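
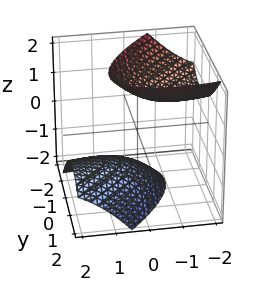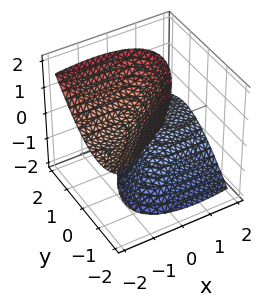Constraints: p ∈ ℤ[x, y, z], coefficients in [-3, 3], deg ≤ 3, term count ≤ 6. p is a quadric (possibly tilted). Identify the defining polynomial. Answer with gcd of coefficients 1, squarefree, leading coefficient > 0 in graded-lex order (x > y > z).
x^2 - 3*x*y + 3*x*z + 3*y^2 - 2*z^2 + 3

(a) There are 2 components. Treating them together as one polynomial.
(b) The degree is 2 — a generic line meets the surface in up to 2 points.
(c) Against the integer gridlines: no y-intercept at any integer in the box; it misses every integer gridline on the x-axis.
(d) The integer polynomial consistent with all of this is the stated p.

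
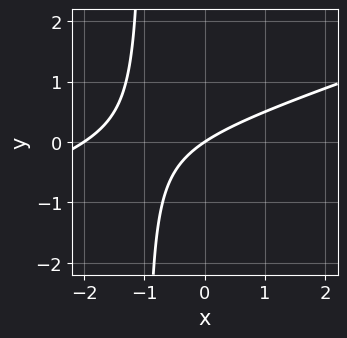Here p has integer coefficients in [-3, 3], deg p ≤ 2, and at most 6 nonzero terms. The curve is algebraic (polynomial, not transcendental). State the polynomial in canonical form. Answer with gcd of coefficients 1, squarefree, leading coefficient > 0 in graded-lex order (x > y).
The degree is 2 — no degree-1 curve has this shape.
Observable constraints: the x-axis gridline crossings are at x ∈ {-2, 0}; it crosses the y-axis at the gridline y = 0.
Putting this together gives p.

x^2 - 3*x*y + 2*x - 3*y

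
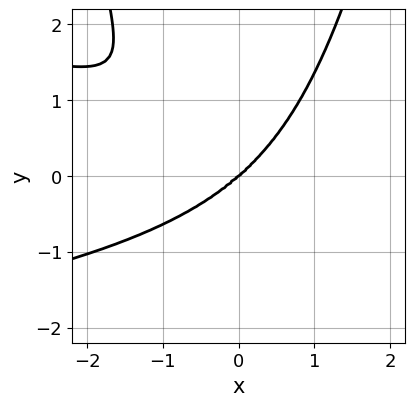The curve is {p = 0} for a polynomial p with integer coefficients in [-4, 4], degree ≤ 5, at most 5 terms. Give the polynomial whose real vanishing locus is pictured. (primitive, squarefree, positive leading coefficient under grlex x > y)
3*x^2*y^2 + 2*x^3 - 3*y^3

deg p = 4.
Checking where it meets the axes: it crosses the x-axis at the gridline x = 0; one y-axis crossing is at y = 0.
Together with the visible shape, these determine p as stated.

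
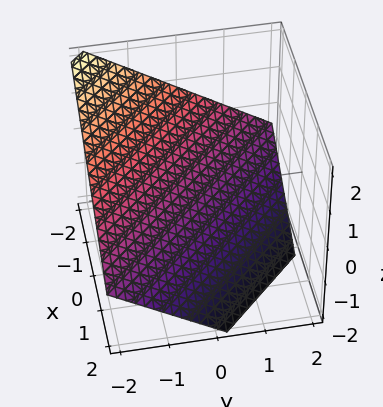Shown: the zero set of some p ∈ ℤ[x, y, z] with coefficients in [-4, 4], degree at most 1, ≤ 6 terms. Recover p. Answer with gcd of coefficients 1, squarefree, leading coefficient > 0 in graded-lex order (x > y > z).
2*x + 2*y + 3*z + 2

First, deg p = 1. The surface is flat (a plane).
Then, checking where it meets the axes: one x-axis crossing is at x = -1; it meets the y-axis at y = -1 (among the integer gridlines).
Finally, putting this together gives p.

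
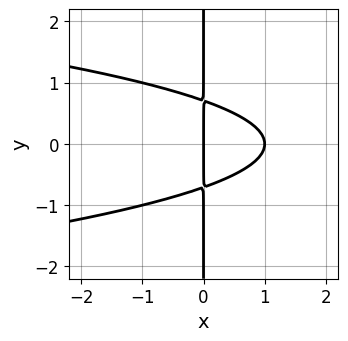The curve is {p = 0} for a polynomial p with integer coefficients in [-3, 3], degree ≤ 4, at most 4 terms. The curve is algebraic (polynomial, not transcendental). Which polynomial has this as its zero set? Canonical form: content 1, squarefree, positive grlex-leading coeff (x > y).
First, the degree is 3 — no degree-2 curve has this shape.
Then, symmetries: it's symmetric under y → −y, forcing even powers of y.
Next, from the visible intercepts: the x-axis gridline crossings are at x ∈ {0, 1}; every point of the y-axis in the box is on the curve.
Finally, the integer polynomial consistent with all of this is the stated p.

2*x*y^2 + x^2 - x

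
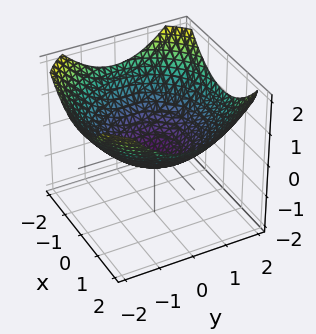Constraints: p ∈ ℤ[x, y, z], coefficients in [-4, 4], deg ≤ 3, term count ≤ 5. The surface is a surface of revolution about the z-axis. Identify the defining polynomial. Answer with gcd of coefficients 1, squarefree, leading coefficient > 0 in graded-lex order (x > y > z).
deg p = 2. The shape is more complex than any degree-1 surface.
Symmetry: the surface is invariant under rotation about z: p = q(x² + y², z).
Checking where it meets the axes: a circular section at z = 0 has radius exactly 1; the y-axis gridline crossings are at y ∈ {-1, 1}; the x-axis gridline crossings are at x ∈ {-1, 1}.
The integer polynomial consistent with all of this is the stated p.

x^2 + y^2 - 3*z - 1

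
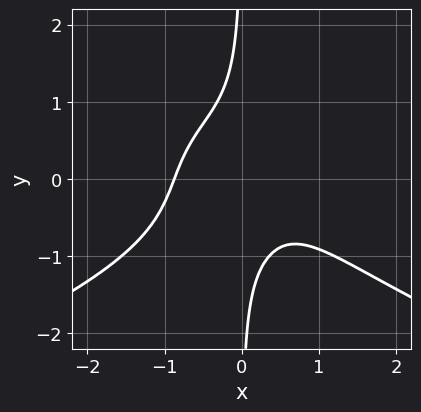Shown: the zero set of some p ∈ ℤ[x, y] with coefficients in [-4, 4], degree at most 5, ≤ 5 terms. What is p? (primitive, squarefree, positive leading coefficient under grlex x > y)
1. The degree is 4 — a generic line meets the curve in up to 4 points.
2. Reading off the gridlines: the curve avoids every integer y-axis point in the box.
3. Putting this together gives p.

3*x*y^3 + 3*x^3 + 3*x*y + 2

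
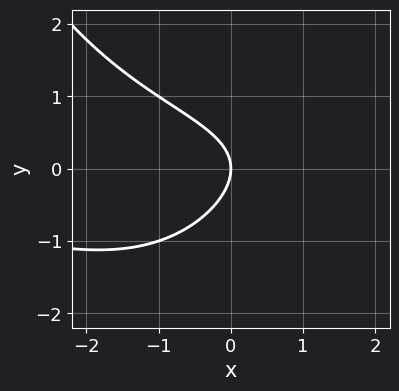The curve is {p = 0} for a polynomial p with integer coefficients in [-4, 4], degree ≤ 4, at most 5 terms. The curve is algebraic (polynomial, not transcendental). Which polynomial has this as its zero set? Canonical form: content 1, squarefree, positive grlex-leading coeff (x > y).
x^2*y + x*y - 3*y^2 - 3*x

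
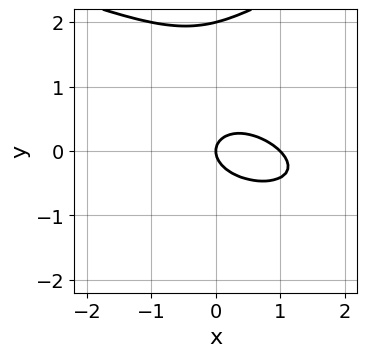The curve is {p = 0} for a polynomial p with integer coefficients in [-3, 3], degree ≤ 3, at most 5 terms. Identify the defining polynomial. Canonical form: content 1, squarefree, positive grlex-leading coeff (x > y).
y^3 - x^2 - x*y - 2*y^2 + x

(a) Degree: the shape is more complex than any degree-2 curve, so deg p = 3.
(b) From the visible intercepts: among the integer gridlines, it crosses the y-axis at y ∈ {0, 2}; the x-axis gridline crossings are at x ∈ {0, 1}.
(c) Fitting integer coefficients to these (and the overall shape) gives p.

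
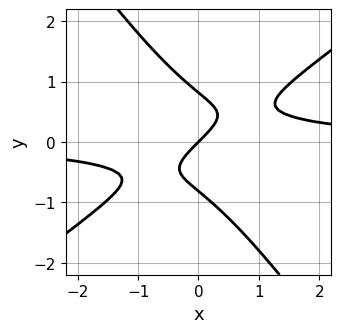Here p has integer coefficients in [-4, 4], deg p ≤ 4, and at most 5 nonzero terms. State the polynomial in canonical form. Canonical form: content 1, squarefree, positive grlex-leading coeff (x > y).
3*x^2*y - 2*x*y^2 - 3*y^3 - 2*x + 2*y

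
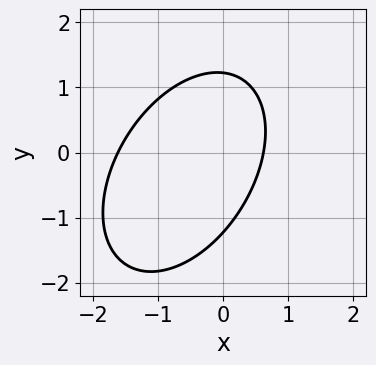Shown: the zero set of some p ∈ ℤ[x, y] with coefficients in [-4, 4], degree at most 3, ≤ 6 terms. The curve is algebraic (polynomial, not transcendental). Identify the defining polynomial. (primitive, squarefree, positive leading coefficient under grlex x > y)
3*x^2 - 2*x*y + 2*y^2 + 3*x - 3

(a) The degree is 2 — no degree-1 curve has this shape.
(b) Solving for integer coefficients yields p as stated.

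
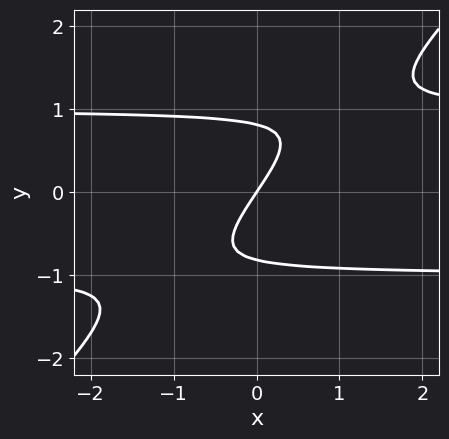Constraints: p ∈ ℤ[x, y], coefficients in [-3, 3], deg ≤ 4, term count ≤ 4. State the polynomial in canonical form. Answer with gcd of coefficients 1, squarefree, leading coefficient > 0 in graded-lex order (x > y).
3*x*y^2 - 3*y^3 - 3*x + 2*y

1. Degree: no degree-2 curve has this shape, so deg p = 3.
2. Observable constraints: it meets the x-axis at x = 0 (among the integer gridlines); one y-axis crossing is at y = 0.
3. Fitting integer coefficients to these (and the overall shape) gives p.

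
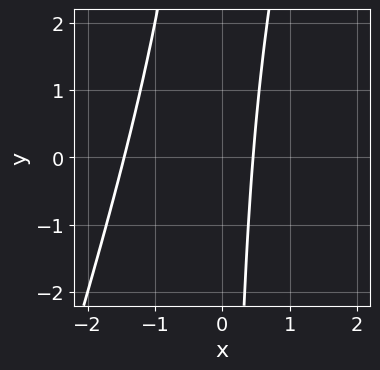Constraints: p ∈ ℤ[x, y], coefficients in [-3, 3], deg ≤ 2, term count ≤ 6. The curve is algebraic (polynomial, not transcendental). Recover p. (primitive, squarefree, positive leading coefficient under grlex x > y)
3*x^2 - x*y + 3*x - 2

First, degree: no degree-1 curve has this shape, so deg p = 2.
Then, from the axis intercepts and sections: no y-intercept at any integer in the box.
Finally, fitting integer coefficients to these (and the overall shape) gives p.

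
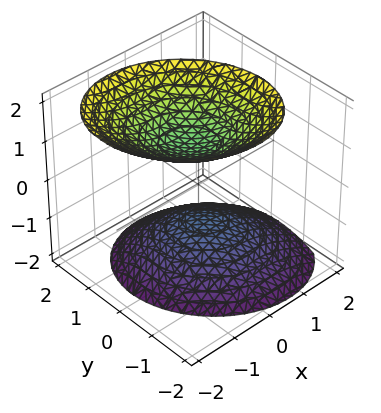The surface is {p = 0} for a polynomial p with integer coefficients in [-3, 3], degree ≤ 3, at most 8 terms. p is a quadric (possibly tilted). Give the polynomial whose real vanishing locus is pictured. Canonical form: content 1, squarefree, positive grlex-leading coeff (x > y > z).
3*x^2 + x*y + x*z + 3*y^2 - 3*z^2 + 3

(a) There are 2 components. They look like related sheets of one shape, so recover p as a whole.
(b) deg p = 2. The shape is more complex than any degree-1 surface.
(c) From the axis intercepts and sections: the surface avoids every integer y-axis point in the box; the surface avoids every integer x-axis point in the box.
(d) Matching integer coefficients to the picture gives p. Check: (0, 0, 1) on the z-axis lies on the surface, and p(0, 0, 1) = 0. ✓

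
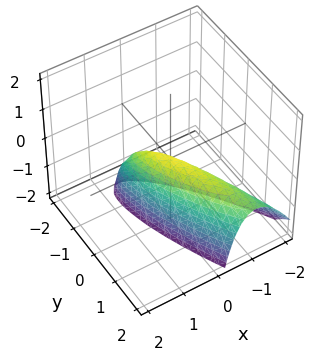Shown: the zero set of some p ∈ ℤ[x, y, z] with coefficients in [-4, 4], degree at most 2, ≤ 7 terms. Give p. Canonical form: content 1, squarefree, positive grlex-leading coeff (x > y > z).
Degree: the shape is more complex than any degree-1 surface, so deg p = 2.
From the visible intercepts: it crosses the x-axis at the gridline x = 0; one z-axis crossing is at z = 0.
Assembling these constraints gives the stated polynomial.

3*x^2 + 3*x*y - x*z + y^2 + z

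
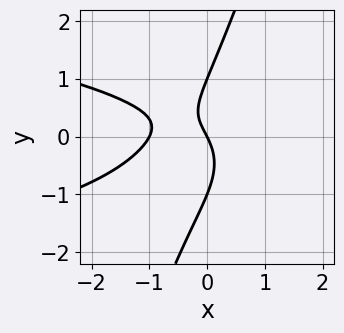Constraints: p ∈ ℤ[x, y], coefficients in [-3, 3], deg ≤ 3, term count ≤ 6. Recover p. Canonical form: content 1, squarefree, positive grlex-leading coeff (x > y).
3*x*y^2 - y^3 + 2*x^2 + 2*x + y

Degree: the shape is more complex than any degree-2 curve, so deg p = 3.
Reading off the gridlines: among the integer gridlines, it crosses the x-axis at x ∈ {-1, 0}; among the integer gridlines, it crosses the y-axis at y ∈ {-1, 0, 1}.
These observations pin down the coefficients.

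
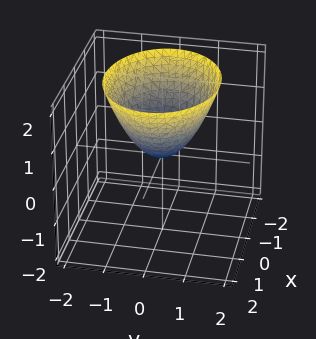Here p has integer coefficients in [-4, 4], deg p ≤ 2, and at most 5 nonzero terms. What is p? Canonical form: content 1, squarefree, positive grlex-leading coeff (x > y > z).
2*x^2 + 3*y^2 - 3*z

Degree: a single bowl opening along one axis; a quadric, so deg p = 2.
Symmetries: it's symmetric under x → −x, forcing even powers of x; it's symmetric under y → −y, forcing even powers of y.
From the visible intercepts: it crosses the x-axis at the gridline x = 0; one y-axis crossing is at y = 0.
Fitting integer coefficients to these (and the overall shape) gives p.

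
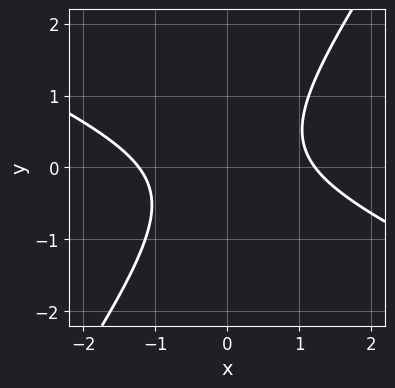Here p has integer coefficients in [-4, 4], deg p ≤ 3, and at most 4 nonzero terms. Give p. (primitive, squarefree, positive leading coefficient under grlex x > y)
1. Degree: the shape is more complex than any degree-1 curve, so deg p = 2.
2. From the visible intercepts: no y-intercept at any integer in the box.
3. Fitting integer coefficients to these (and the overall shape) gives p.

2*x^2 + 3*x*y - 3*y^2 - 3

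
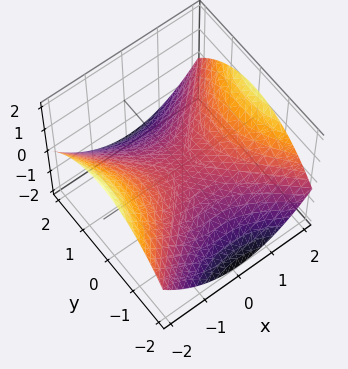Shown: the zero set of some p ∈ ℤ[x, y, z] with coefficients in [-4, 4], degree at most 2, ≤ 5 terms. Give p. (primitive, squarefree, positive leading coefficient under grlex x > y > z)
First, deg p = 2. A hyperbolic paraboloid; a quadric.
Then, symmetries: it's symmetric under x → −x, forcing even powers of x; it's symmetric under y → −y, forcing even powers of y.
Next, checking where it meets the axes: it meets the y-axis at y = 0 (among the integer gridlines); one x-axis crossing is at x = 0; one z-axis crossing is at z = 0.
Finally, the integer polynomial consistent with all of this is the stated p.

x^2 - y^2 - 3*z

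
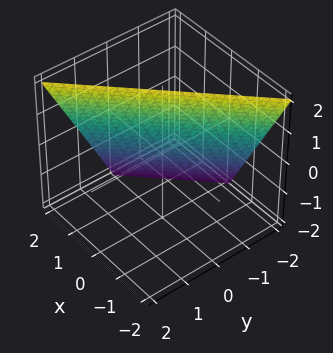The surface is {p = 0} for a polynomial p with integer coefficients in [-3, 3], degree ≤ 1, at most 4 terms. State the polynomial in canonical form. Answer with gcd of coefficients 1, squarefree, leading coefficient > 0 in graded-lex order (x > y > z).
First, the degree is 1 — every cross-section is a straight line — this is a plane.
Then, against the integer gridlines: it crosses the y-axis at the gridline y = -1; it crosses the x-axis at the gridline x = 1; one z-axis crossing is at z = 2.
Finally, fitting integer coefficients to these (and the overall shape) gives p.

2*x - 2*y + z - 2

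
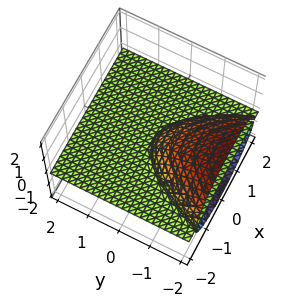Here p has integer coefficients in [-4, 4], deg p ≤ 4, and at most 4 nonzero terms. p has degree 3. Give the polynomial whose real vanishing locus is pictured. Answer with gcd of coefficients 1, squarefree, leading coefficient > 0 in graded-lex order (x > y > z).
2*x^2*z + 3*z^3 + 3*y*z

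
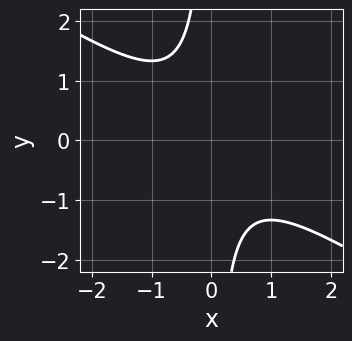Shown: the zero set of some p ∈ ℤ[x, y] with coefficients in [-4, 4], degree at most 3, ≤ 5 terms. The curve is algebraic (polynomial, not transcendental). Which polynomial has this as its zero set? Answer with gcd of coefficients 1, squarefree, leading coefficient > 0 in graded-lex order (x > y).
The degree is 2 — a generic line meets the curve in up to 2 points.
From the axis intercepts and sections: it misses every integer gridline on the y-axis; it misses every integer gridline on the x-axis.
Assembling these constraints gives the stated polynomial.

2*x^2 + 3*x*y + 2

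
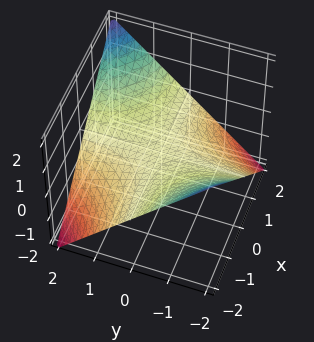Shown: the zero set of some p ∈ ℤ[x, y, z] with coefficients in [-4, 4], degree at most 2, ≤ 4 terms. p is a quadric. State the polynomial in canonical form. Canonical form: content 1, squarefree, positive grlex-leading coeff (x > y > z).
1. Degree: a saddle surface; a quadric, so deg p = 2.
2. Checking where it meets the axes: one z-axis crossing is at z = 0; every point of the y-axis in the box is on the surface; every point of the x-axis in the box is on the surface.
3. Solving for integer coefficients yields p as stated.

x*y - 2*z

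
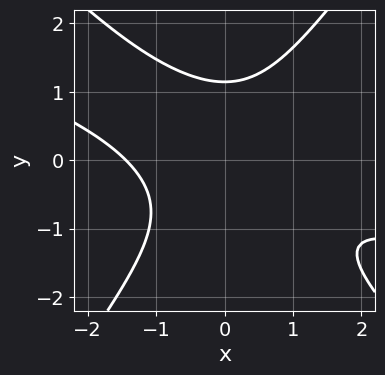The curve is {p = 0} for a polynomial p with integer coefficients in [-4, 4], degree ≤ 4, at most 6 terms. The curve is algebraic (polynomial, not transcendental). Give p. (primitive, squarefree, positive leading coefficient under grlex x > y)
x^3 + 3*x^2*y - 2*y^3 + 3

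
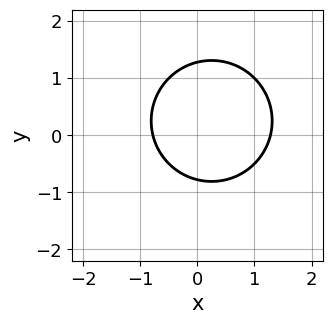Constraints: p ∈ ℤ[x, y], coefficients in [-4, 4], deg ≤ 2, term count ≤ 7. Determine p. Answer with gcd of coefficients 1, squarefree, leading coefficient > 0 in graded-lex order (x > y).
2*x^2 + 2*y^2 - x - y - 2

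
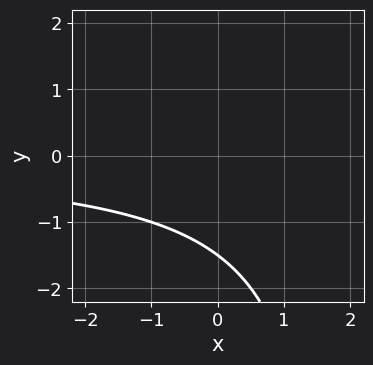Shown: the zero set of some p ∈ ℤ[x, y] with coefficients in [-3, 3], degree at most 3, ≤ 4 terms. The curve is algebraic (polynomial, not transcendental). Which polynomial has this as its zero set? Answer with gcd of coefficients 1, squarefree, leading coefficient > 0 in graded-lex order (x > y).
x*y - 2*y - 3

1. deg p = 2.
2. Observable constraints: no x-intercept at any integer in the box.
3. These observations pin down the coefficients.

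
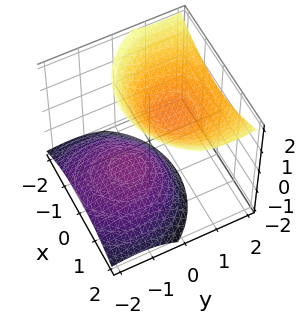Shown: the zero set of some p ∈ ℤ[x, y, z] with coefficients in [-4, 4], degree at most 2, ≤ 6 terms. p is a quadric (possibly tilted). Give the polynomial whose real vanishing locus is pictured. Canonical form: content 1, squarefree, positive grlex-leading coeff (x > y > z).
First, the picture has 2 separate pieces. Treating them together as one polynomial.
Next, degree: no degree-1 surface has this shape, so deg p = 2.
Then, reading off the gridlines: no y-intercept at any integer in the box; the z-axis gridline crossings are at z ∈ {-1, 1}.
Finally, putting this together gives p.

2*x^2 + 2*y^2 - 3*y*z - 2*z^2 + 2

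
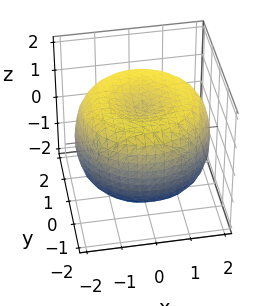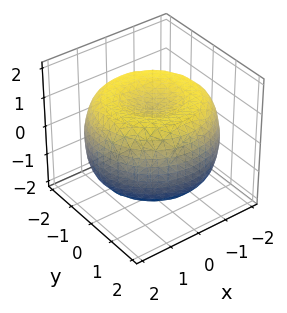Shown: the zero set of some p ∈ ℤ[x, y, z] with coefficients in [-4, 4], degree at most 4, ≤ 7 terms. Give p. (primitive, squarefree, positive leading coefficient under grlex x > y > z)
x^4 + 2*x^2*y^2 + y^4 - 3*x^2 - 3*y^2 + 3*z^2 - 3

deg p = 4. No degree-3 surface has this shape.
By symmetry, the z-axis is an axis of rotation, so x and y enter only as x² + y².
From the axis intercepts and sections: the z-axis gridline crossings are at z ∈ {-1, 1}; a circular section at z = 1 has radius between 1 and 2.
Putting this together gives p.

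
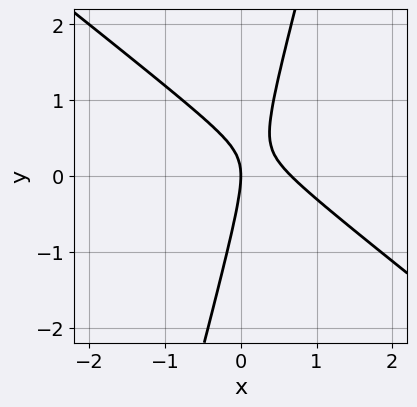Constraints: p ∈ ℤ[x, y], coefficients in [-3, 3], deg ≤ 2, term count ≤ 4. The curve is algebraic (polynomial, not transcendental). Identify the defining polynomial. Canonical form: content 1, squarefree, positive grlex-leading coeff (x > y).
Degree: no degree-1 curve has this shape, so deg p = 2.
Checking where it meets the axes: one x-axis crossing is at x = 0; one y-axis crossing is at y = 0.
These observations pin down the coefficients.

3*x^2 + 3*x*y - y^2 - 2*x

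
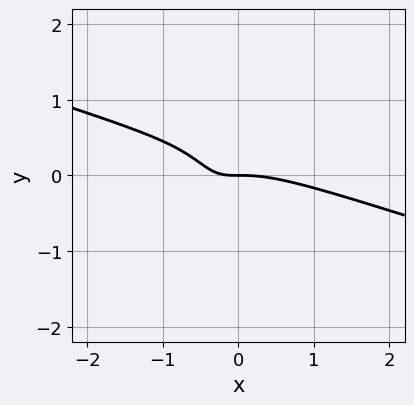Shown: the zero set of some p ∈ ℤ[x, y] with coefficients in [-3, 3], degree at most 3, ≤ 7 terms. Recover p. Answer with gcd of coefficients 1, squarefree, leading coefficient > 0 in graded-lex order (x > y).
(a) deg p = 3. No degree-2 curve has this shape.
(b) Reading off the gridlines: it meets the y-axis at y = 0 (among the integer gridlines); it crosses the x-axis at the gridline x = 0.
(c) The integer polynomial consistent with all of this is the stated p.

x^3 + 3*x^2*y + y^3 + 2*x*y + y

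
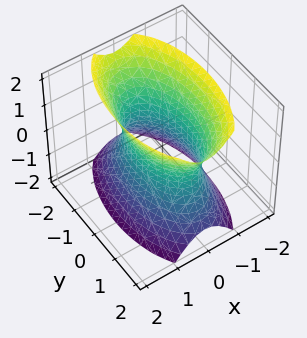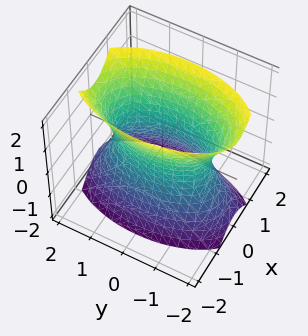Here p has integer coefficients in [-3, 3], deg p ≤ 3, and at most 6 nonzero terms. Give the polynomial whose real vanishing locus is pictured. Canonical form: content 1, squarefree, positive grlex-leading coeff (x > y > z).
First, the degree is 2 — one connected sheet with a waist; a quadric.
Then, symmetries: it's symmetric under y → −y, forcing even powers of y; the x ↦ −x reflection is a symmetry, so x appears only in even powers; it's symmetric under z → −z, forcing even powers of z.
Next, reading off the gridlines: the surface avoids every integer z-axis point in the box.
Finally, these observations pin down the coefficients.

3*x^2 + y^2 - z^2 - 2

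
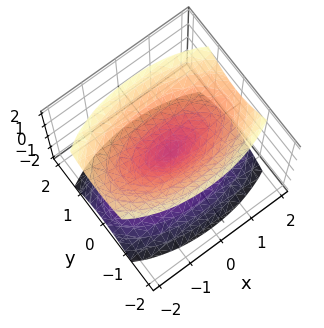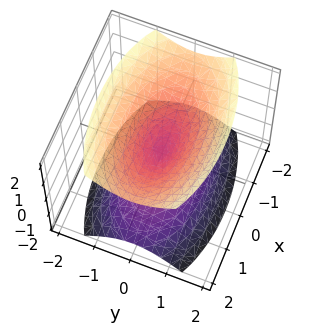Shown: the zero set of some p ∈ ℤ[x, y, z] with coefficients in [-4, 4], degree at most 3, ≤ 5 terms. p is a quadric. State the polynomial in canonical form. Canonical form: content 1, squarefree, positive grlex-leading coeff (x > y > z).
There are 2 components.
The degree is 2 — two nappes meeting at a single point; a quadric.
Symmetries: mirror symmetry y ↦ −y ⇒ only even powers of y; it's symmetric under x → −x, forcing even powers of x; mirror symmetry z ↦ −z ⇒ only even powers of z.
Checking where it meets the axes: it meets the z-axis at z = 0 (among the integer gridlines); one x-axis crossing is at x = 0; one y-axis crossing is at y = 0.
These observations pin down the coefficients.

x^2 + 3*y^2 - 2*z^2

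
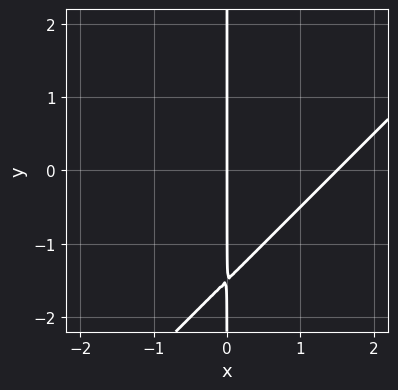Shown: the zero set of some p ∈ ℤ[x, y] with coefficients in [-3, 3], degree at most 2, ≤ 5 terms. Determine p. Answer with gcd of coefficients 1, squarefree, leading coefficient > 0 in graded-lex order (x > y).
Degree: no degree-1 curve has this shape, so deg p = 2.
Checking where it meets the axes: every point of the y-axis in the box is on the curve; it crosses the x-axis at the gridline x = 0.
Together with the visible shape, these determine p as stated.

2*x^2 - 2*x*y - 3*x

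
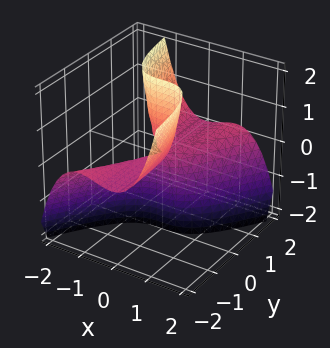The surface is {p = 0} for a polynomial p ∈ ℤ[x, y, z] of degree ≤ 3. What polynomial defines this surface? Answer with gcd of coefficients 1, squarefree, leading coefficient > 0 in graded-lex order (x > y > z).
3*x^3 - 2*x^2*y + 3*y*z

First, the degree is 3 — no degree-2 surface has this shape.
Next, from the visible intercepts: the visible z-axis segment lies entirely on the surface; the visible y-axis segment lies entirely on the surface.
Finally, fitting integer coefficients to these (and the overall shape) gives p.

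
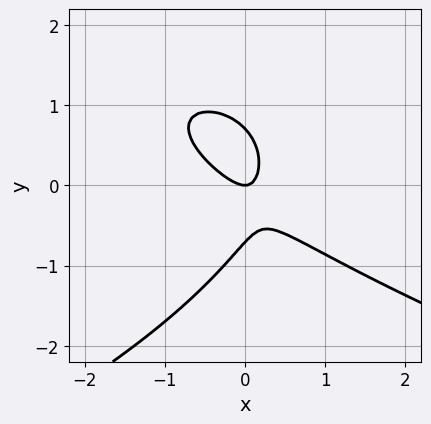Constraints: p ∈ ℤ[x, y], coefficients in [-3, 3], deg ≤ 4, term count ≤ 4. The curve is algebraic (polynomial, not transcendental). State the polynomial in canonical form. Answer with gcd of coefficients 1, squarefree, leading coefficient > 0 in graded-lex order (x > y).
2*y^3 + 3*x^2 + 3*x*y - y

First, deg p = 3. No degree-2 curve has this shape.
Then, observable constraints: it meets the y-axis at y = 0 (among the integer gridlines); it crosses the x-axis at the gridline x = 0.
Finally, matching integer coefficients to the picture gives p.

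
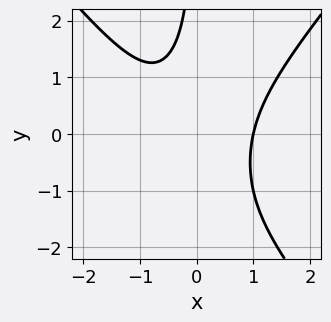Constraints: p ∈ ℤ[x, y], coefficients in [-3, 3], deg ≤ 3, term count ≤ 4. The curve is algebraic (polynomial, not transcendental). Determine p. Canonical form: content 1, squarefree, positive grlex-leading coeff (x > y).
The degree is 3 — the shape is more complex than any degree-2 curve.
From the axis intercepts and sections: it meets the x-axis at x = 1 (among the integer gridlines); no y-intercept at any integer in the box.
These observations pin down the coefficients.

3*x^3 - 2*x*y^2 - 2*x*y - 3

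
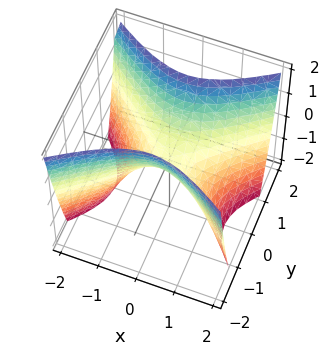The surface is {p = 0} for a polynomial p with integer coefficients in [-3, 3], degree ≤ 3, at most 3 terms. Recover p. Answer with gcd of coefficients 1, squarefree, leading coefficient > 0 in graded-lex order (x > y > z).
2*x^2 - 3*y^2 + 2*z

(a) deg p = 2.
(b) Symmetries: mirror symmetry y ↦ −y ⇒ only even powers of y; the x ↦ −x reflection is a symmetry, so x appears only in even powers.
(c) Checking where it meets the axes: one y-axis crossing is at y = 0; one z-axis crossing is at z = 0.
(d) These observations pin down the coefficients.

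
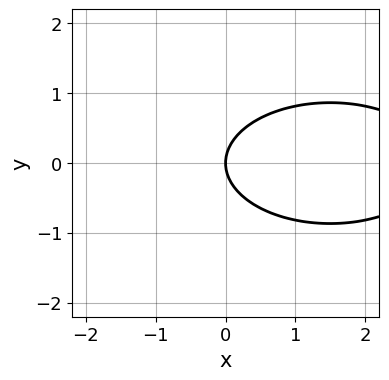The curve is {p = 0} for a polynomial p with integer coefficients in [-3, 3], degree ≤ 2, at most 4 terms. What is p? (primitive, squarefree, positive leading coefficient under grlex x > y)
x^2 + 3*y^2 - 3*x

(a) deg p = 2.
(b) Symmetries: it's symmetric under y → −y, forcing even powers of y.
(c) From the visible intercepts: one x-axis crossing is at x = 0; it crosses the y-axis at the gridline y = 0.
(d) Together with the visible shape, these determine p as stated.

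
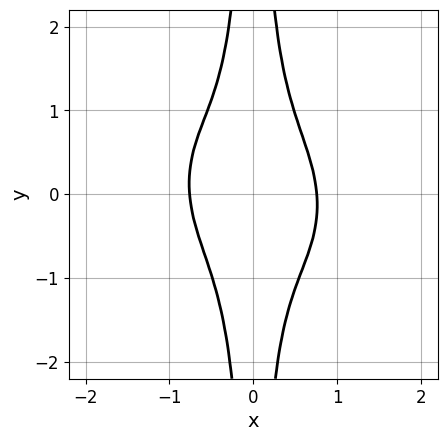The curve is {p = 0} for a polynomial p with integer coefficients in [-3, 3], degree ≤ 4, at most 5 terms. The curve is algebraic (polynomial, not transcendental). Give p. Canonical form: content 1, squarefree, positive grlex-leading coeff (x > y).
(a) Degree: a generic line meets the curve in up to 4 points, so deg p = 4.
(b) From the axis intercepts and sections: it misses every integer gridline on the y-axis.
(c) These observations pin down the coefficients.

3*x^4 + x^3*y + 3*x^2*y^2 - 1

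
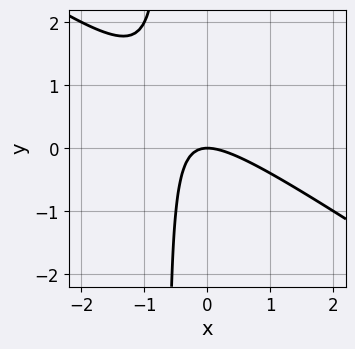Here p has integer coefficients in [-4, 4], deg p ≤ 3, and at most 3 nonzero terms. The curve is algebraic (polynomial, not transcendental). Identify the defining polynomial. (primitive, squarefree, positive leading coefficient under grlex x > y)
First, degree: no degree-1 curve has this shape, so deg p = 2.
Next, from the visible intercepts: one x-axis crossing is at x = 0; it meets the y-axis at y = 0 (among the integer gridlines).
Finally, putting this together gives p.

2*x^2 + 3*x*y + 2*y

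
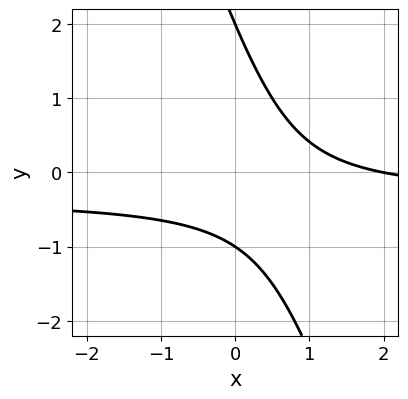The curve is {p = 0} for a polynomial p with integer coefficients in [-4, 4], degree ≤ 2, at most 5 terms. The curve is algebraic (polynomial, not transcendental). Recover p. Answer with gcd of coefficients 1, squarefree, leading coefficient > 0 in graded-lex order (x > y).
(a) Degree: a generic line meets the curve in up to 2 points, so deg p = 2.
(b) Against the integer gridlines: the y-axis gridline crossings are at y ∈ {-1, 2}; one x-axis crossing is at x = 2.
(c) Matching integer coefficients to the picture gives p.

3*x*y + y^2 + x - y - 2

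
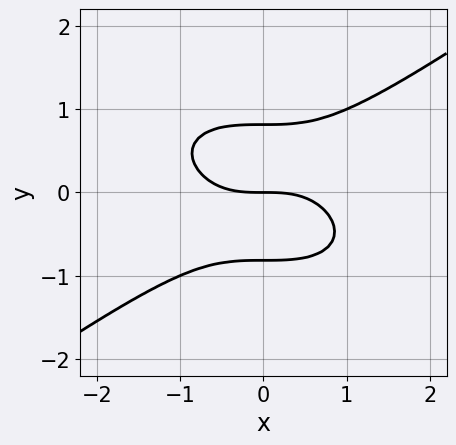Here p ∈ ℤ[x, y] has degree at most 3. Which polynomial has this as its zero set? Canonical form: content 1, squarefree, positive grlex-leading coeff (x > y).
x^3 - 3*y^3 + 2*y

1. Degree: a generic line meets the curve in up to 3 points, so deg p = 3.
2. Checking where it meets the axes: it crosses the x-axis at the gridline x = 0; it meets the y-axis at y = 0 (among the integer gridlines).
3. Putting this together gives p.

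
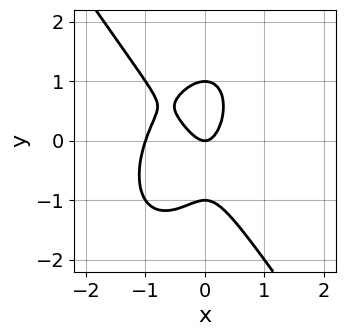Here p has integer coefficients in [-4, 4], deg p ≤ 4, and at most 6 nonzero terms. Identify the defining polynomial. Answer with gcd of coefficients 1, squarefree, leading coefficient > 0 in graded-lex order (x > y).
3*x^3 + y^3 + 3*x^2 - y

(a) deg p = 3. The shape is more complex than any degree-2 curve.
(b) Reading off the gridlines: among the integer gridlines, it crosses the x-axis at x ∈ {-1, 0}; among the integer gridlines, it crosses the y-axis at y ∈ {-1, 0, 1}.
(c) Together with the visible shape, these determine p as stated.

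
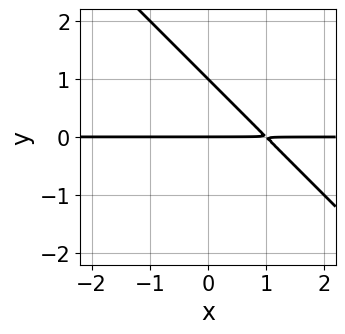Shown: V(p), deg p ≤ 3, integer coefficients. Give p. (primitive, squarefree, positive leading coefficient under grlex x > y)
x*y + y^2 - y

(a) Degree: the shape is more complex than any degree-1 curve, so deg p = 2.
(b) Checking where it meets the axes: the visible x-axis segment lies entirely on the curve; among the integer gridlines, it crosses the y-axis at y ∈ {0, 1}.
(c) Assembling these constraints gives the stated polynomial.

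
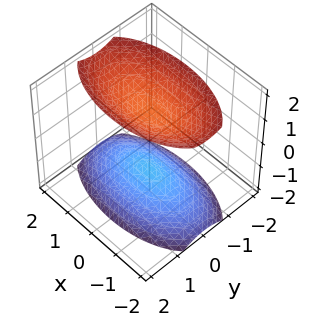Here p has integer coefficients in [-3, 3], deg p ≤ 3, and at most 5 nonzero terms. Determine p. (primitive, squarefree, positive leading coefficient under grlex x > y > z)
(a) There are 2 components. Treating them together as one polynomial.
(b) deg p = 2. Two separate bowl-shaped sheets opening away from each other; a quadric.
(c) Symmetries: the z ↦ −z reflection is a symmetry, so z appears only in even powers; mirror symmetry y ↦ −y ⇒ only even powers of y; it's symmetric under x → −x, forcing even powers of x.
(d) From the visible intercepts: no x-intercept at any integer in the box; no y-intercept at any integer in the box.
(e) Solving for integer coefficients yields p as stated.

x^2 + 3*y^2 - 2*z^2 + 3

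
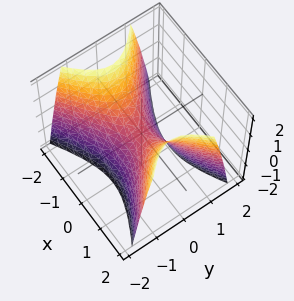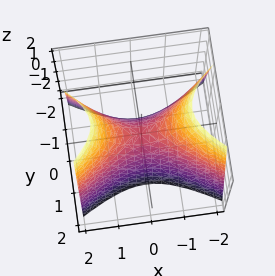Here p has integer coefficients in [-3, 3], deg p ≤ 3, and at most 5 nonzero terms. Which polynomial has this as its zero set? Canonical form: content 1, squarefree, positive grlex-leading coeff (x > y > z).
x^2 - 2*y^2 - z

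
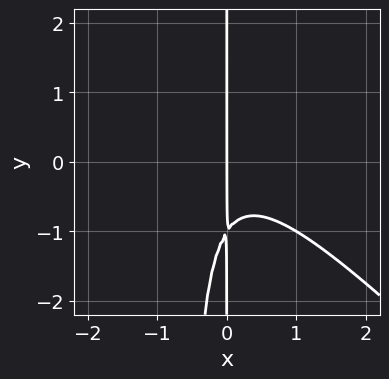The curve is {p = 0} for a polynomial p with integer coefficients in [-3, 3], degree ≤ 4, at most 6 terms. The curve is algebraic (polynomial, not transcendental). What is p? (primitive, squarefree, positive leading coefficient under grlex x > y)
Degree: the shape is more complex than any degree-2 curve, so deg p = 3.
Checking where it meets the axes: the visible y-axis segment lies entirely on the curve; it meets the x-axis at x = 0 (among the integer gridlines).
The integer polynomial consistent with all of this is the stated p.

3*x^3 + 3*x^2*y + 2*x*y + 2*x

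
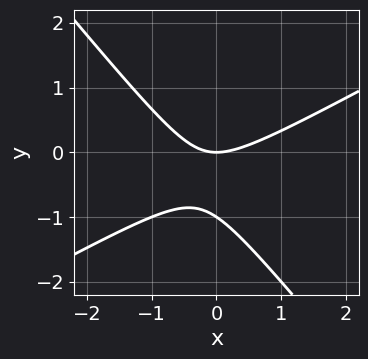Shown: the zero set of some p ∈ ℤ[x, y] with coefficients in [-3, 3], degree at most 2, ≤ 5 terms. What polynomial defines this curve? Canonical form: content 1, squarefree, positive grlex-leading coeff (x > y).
1. The degree is 2 — no degree-1 curve has this shape.
2. Checking where it meets the axes: it meets the x-axis at x = 0 (among the integer gridlines); the y-axis gridline crossings are at y ∈ {-1, 0}.
3. Assembling these constraints gives the stated polynomial.

2*x^2 - 2*x*y - 3*y^2 - 3*y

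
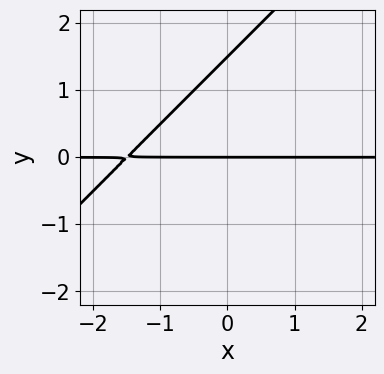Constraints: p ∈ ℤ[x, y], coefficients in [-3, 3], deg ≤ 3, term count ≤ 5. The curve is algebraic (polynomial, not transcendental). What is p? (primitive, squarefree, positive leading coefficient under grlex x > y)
deg p = 2. The shape is more complex than any degree-1 curve.
Checking where it meets the axes: one y-axis crossing is at y = 0; the visible x-axis segment lies entirely on the curve.
Putting this together gives p.

2*x*y - 2*y^2 + 3*y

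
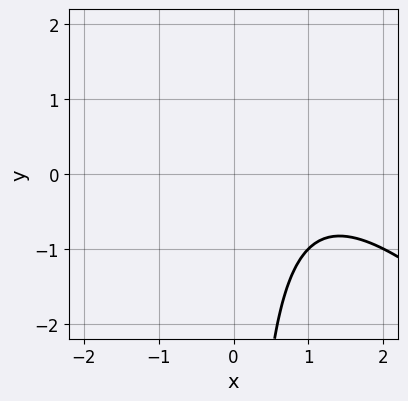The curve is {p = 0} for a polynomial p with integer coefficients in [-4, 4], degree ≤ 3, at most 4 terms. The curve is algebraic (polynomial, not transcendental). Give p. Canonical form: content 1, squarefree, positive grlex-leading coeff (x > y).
1. The degree is 2 — a generic line meets the curve in up to 2 points.
2. Against the integer gridlines: it misses every integer gridline on the x-axis; the curve avoids every integer y-axis point in the box.
3. Solving for integer coefficients yields p as stated.

x^2 + x*y - 2*x + 2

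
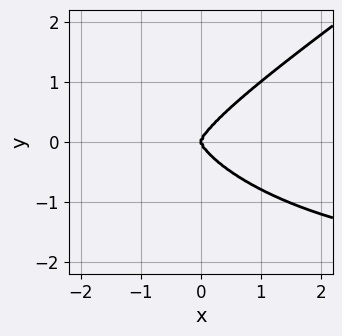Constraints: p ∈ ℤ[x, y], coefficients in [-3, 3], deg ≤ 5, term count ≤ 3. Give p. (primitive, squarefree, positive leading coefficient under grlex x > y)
First, deg p = 4.
Then, checking where it meets the axes: it meets the y-axis at y = 0 (among the integer gridlines); it meets the x-axis at x = 0 (among the integer gridlines).
Finally, putting this together gives p.

x^3*y - 3*y^4 + 2*x^3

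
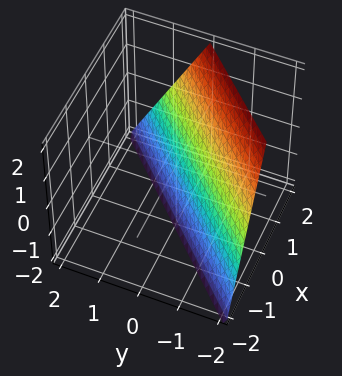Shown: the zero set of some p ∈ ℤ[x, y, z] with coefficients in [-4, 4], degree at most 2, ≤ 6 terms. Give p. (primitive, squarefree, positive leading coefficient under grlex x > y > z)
1. Degree: every cross-section is a straight line — this is a plane, so deg p = 1.
2. Against the integer gridlines: it meets the y-axis at y = -1 (among the integer gridlines); it crosses the x-axis at the gridline x = 1; it crosses the z-axis at the gridline z = -2.
3. Matching integer coefficients to the picture gives p.

2*x - 2*y - z - 2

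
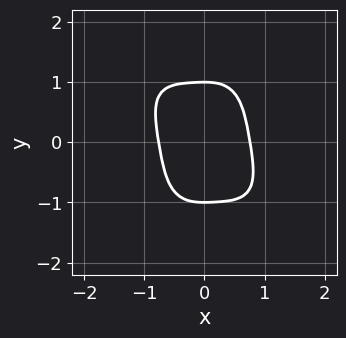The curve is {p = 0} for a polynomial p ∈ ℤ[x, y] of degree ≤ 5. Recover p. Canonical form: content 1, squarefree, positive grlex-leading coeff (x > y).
3*x^4 + 2*x^3*y + x^2*y^2 + y^4 - 1

First, deg p = 4.
Then, from the visible intercepts: the y-axis gridline crossings are at y ∈ {-1, 1}.
Finally, putting this together gives p.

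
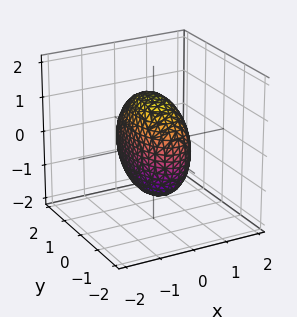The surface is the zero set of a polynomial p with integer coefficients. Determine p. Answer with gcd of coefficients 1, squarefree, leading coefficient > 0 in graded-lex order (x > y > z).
1. The degree is 2 — a closed, bounded, convex surface; a quadric.
2. Symmetries: mirror symmetry y ↦ −y ⇒ only even powers of y; it's symmetric under x → −x, forcing even powers of x; the z ↦ −z reflection is a symmetry, so z appears only in even powers.
3. These observations pin down the coefficients.

3*x^2 + y^2 + z^2 - 2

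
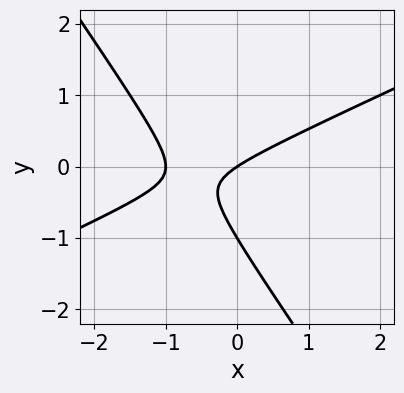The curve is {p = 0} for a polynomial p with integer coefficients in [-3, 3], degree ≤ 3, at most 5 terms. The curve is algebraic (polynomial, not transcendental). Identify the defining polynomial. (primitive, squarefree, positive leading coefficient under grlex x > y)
2*x^2 - 3*x*y - 3*y^2 + 2*x - 3*y

deg p = 2.
From the axis intercepts and sections: among the integer gridlines, it crosses the x-axis at x ∈ {-1, 0}; the y-axis gridline crossings are at y ∈ {-1, 0}.
The integer polynomial consistent with all of this is the stated p.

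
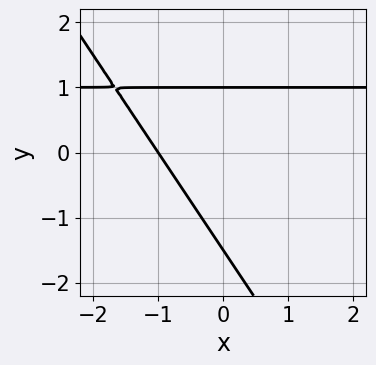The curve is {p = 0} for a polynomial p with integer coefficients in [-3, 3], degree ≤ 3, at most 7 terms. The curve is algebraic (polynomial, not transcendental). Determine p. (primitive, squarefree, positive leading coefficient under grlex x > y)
1. Degree: the shape is more complex than any degree-1 curve, so deg p = 2.
2. From the visible intercepts: it meets the x-axis at x = -1 (among the integer gridlines); it crosses the y-axis at the gridline y = 1.
3. Together with the visible shape, these determine p as stated.

3*x*y + 2*y^2 - 3*x + y - 3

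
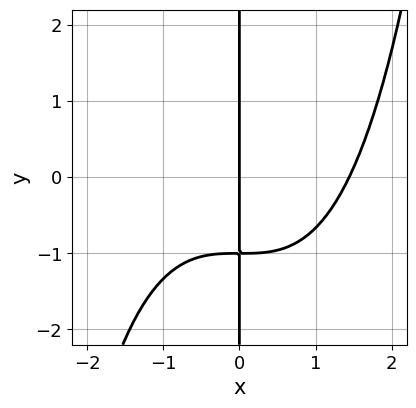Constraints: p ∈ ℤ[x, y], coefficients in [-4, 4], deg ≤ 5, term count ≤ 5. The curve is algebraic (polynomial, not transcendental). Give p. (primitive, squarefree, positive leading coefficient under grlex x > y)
1. The degree is 4 — a generic line meets the curve in up to 4 points.
2. Checking where it meets the axes: one x-axis crossing is at x = 0; every point of the y-axis in the box is on the curve.
3. Assembling these constraints gives the stated polynomial.

x^4 - 3*x*y - 3*x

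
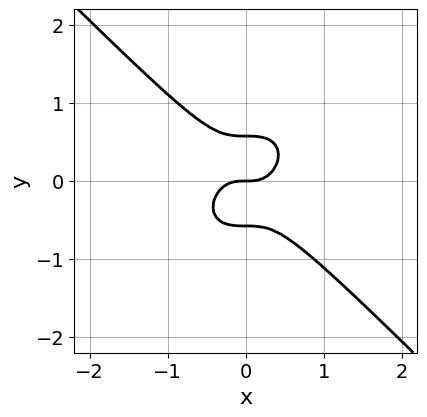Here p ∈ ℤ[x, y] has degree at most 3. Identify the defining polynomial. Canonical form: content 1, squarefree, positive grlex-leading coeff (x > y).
1. deg p = 3. The shape is more complex than any degree-2 curve.
2. Reading off the gridlines: it crosses the y-axis at the gridline y = 0; one x-axis crossing is at x = 0.
3. Matching integer coefficients to the picture gives p.

3*x^3 + 3*y^3 - y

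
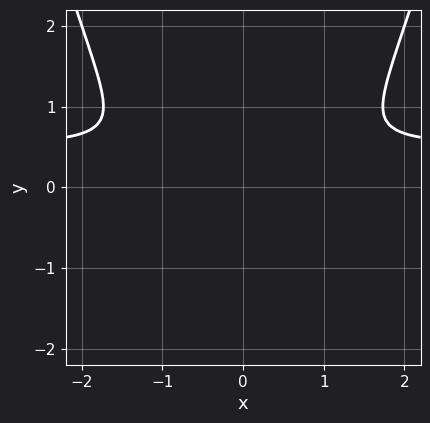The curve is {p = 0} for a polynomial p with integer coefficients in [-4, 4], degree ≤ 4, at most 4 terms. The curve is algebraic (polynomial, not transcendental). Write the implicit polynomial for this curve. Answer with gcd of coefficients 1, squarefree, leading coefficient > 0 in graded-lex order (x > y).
1. The degree is 3 — no degree-2 curve has this shape.
2. Symmetries: mirror symmetry x ↦ −x ⇒ only even powers of x.
3. Putting this together gives p.

2*x^2*y - x^2 - 3*y^2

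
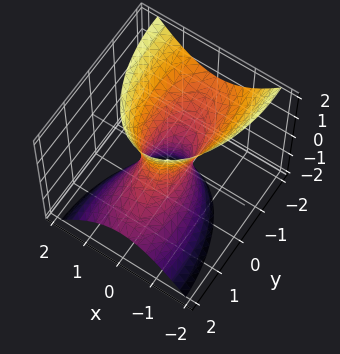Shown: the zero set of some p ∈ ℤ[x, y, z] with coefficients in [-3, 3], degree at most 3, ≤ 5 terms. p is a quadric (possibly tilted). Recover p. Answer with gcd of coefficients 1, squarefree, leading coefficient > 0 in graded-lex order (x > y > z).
3*x^2 + y^2 + 2*y*z - z^2 - 1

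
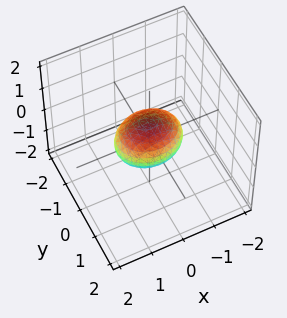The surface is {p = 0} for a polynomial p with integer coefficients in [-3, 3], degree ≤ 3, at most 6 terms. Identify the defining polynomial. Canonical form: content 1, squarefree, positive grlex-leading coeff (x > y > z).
Degree: bounded and convex; a quadric, so deg p = 2.
Symmetries: the z ↦ −z reflection is a symmetry, so z appears only in even powers; it's symmetric under x → −x, forcing even powers of x; the y ↦ −y reflection is a symmetry, so y appears only in even powers.
Against the integer gridlines: among the integer gridlines, it crosses the x-axis at x ∈ {-1, 1}.
Fitting integer coefficients to these (and the overall shape) gives p.

2*x^2 + 3*y^2 + 3*z^2 - 2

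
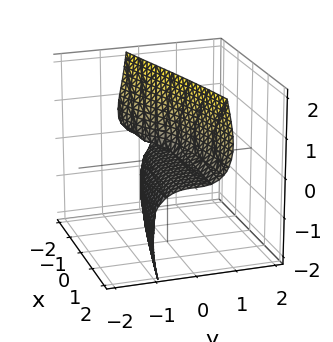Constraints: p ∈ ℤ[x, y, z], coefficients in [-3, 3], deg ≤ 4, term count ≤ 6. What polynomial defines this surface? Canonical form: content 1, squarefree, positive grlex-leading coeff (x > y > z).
Degree: a generic line meets the surface in up to 3 points, so deg p = 3.
From the visible intercepts: it meets the z-axis at z = 0 (among the integer gridlines); one y-axis crossing is at y = 0; every point of the x-axis in the box is on the surface.
The integer polynomial consistent with all of this is the stated p.

3*y^3 + 3*y*z^2 - 2*x*z + y*z - 2*z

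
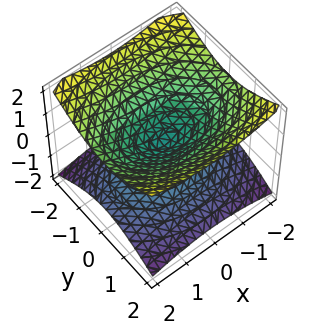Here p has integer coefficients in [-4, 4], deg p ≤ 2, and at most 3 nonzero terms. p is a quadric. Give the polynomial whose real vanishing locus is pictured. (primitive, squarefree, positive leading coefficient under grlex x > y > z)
x^2 + 2*y^2 - 3*z^2

First, the degree is 2 — a double cone through the origin; a quadric.
Then, symmetries: mirror symmetry x ↦ −x ⇒ only even powers of x; the z ↦ −z reflection is a symmetry, so z appears only in even powers; it's symmetric under y → −y, forcing even powers of y.
Then, checking where it meets the axes: one x-axis crossing is at x = 0; one y-axis crossing is at y = 0.
Finally, the integer polynomial consistent with all of this is the stated p.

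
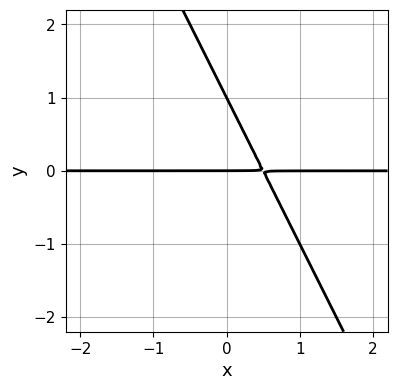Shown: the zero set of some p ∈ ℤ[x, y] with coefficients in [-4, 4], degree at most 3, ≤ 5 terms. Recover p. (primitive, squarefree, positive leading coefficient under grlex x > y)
1. Degree: no degree-1 curve has this shape, so deg p = 2.
2. Checking where it meets the axes: among the integer gridlines, it crosses the y-axis at y ∈ {0, 1}; every point of the x-axis in the box is on the curve.
3. Matching integer coefficients to the picture gives p.

2*x*y + y^2 - y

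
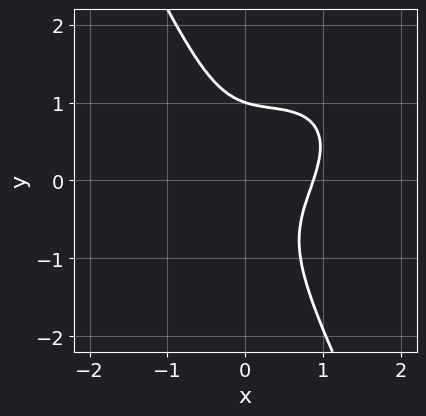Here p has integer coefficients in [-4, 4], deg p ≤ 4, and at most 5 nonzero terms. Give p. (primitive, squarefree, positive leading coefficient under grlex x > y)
3*x^3 - 3*x^2*y + 2*x*y^2 + 2*y^3 - 2

1. deg p = 3. A generic line meets the curve in up to 3 points.
2. Reading off the gridlines: one y-axis crossing is at y = 1.
3. Solving for integer coefficients yields p as stated.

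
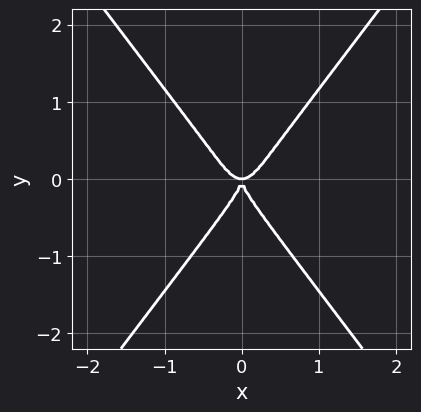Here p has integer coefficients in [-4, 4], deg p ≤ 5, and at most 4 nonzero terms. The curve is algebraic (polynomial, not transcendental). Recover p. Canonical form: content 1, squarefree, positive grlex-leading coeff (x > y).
The degree is 4 — no degree-3 curve has this shape.
Symmetries: mirror symmetry x ↦ −x ⇒ only even powers of x.
Reading off the gridlines: it meets the x-axis at x = 0 (among the integer gridlines); it crosses the y-axis at the gridline y = 0.
The integer polynomial consistent with all of this is the stated p.

3*x^4 - y^4 - x^2*y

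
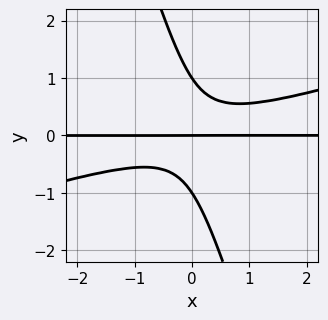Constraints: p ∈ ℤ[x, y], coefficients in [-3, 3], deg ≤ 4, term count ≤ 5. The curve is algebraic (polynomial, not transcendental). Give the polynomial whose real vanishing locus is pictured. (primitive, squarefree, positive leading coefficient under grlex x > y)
x^2*y - 3*x*y^2 - y^3 + y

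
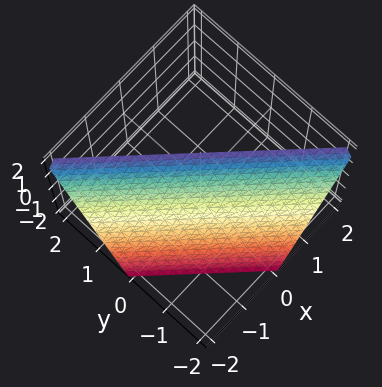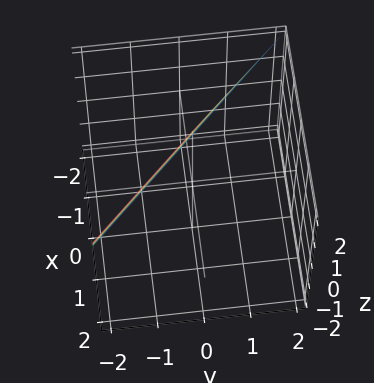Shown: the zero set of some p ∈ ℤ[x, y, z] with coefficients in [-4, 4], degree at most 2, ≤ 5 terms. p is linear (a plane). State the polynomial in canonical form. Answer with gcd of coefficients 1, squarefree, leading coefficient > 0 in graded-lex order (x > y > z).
2*x + 2*y - z + 2

(a) Degree: the surface is flat (a plane), so deg p = 1.
(b) From the axis intercepts and sections: it crosses the x-axis at the gridline x = -1; it meets the z-axis at z = 2 (among the integer gridlines); it crosses the y-axis at the gridline y = -1.
(c) Matching integer coefficients to the picture gives p.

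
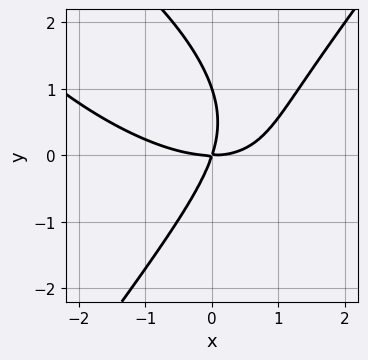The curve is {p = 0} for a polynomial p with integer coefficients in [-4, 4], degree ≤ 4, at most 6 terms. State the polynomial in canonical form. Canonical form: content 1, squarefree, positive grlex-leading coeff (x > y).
First, degree: no degree-2 curve has this shape, so deg p = 3.
Then, from the visible intercepts: it crosses the x-axis at the gridline x = 0; the y-axis gridline crossings are at y ∈ {0, 1}.
Finally, matching integer coefficients to the picture gives p.

x^3 + x^2*y - y^3 - 3*x*y + y^2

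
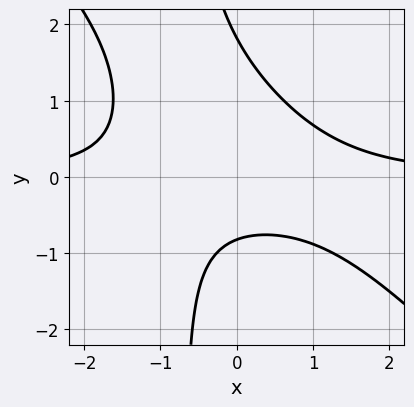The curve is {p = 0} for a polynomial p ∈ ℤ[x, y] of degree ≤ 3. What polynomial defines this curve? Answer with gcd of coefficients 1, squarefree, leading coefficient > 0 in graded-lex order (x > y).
First, deg p = 3. No degree-2 curve has this shape.
Next, against the integer gridlines: no x-intercept at any integer in the box.
Finally, putting this together gives p.

3*x^2*y + 3*x*y^2 + 2*y^2 - 2*y - 3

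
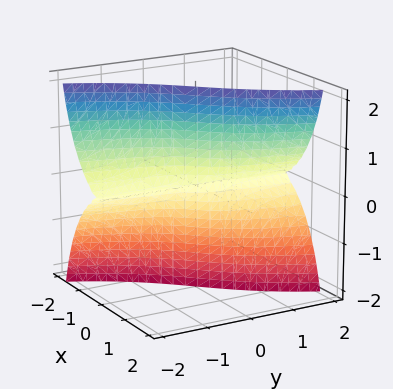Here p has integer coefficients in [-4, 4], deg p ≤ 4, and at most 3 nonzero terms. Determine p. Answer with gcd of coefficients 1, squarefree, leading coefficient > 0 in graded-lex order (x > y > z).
2*x^3 + 3*x*z^2 - 3*y*z^2

First, degree: a generic line meets the surface in up to 3 points, so deg p = 3.
Next, against the integer gridlines: every point of the z-axis in the box is on the surface; the visible y-axis segment lies entirely on the surface; it meets the x-axis at x = 0 (among the integer gridlines).
Finally, assembling these constraints gives the stated polynomial.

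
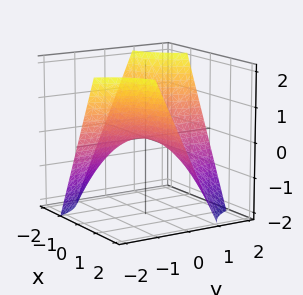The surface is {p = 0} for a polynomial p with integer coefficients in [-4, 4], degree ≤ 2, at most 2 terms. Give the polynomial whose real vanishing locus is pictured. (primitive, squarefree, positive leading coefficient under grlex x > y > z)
x*y + z

(a) Degree: the shape is more complex than any degree-1 surface, so deg p = 2.
(b) From the visible intercepts: every point of the y-axis in the box is on the surface; it crosses the z-axis at the gridline z = 0; every point of the x-axis in the box is on the surface.
(c) Together with the visible shape, these determine p as stated.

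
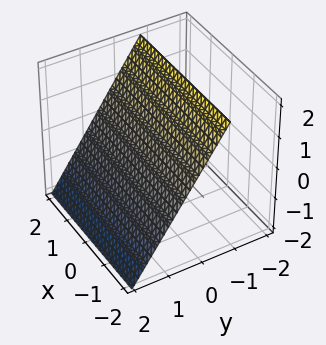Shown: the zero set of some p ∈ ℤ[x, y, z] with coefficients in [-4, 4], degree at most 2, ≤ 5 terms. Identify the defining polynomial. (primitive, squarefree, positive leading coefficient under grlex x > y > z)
1. deg p = 1. Every cross-section is a straight line — this is a plane.
2. From the axis intercepts and sections: one z-axis crossing is at z = 1; the surface avoids every integer x-axis point in the box.
3. Assembling these constraints gives the stated polynomial.

3*y + 2*z - 2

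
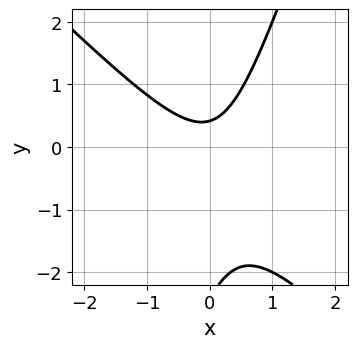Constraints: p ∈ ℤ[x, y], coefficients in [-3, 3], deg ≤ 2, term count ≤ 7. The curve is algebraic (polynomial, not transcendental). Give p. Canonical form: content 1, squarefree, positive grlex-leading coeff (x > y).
The degree is 2 — no degree-1 curve has this shape.
From the axis intercepts and sections: it misses every integer gridline on the x-axis.
Assembling these constraints gives the stated polynomial.

3*x^2 + 2*x*y - y^2 - 2*y + 1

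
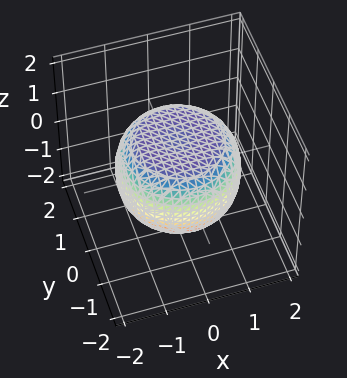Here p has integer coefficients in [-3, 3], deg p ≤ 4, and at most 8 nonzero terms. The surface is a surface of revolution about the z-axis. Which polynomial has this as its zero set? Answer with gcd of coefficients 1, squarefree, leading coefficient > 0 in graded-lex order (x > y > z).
x^4 + 2*x^2*y^2 + y^4 - x^2 - y^2 + 2*z^2 - 2

(a) deg p = 4. A generic line meets the surface in up to 4 points.
(b) Symmetry: the surface is invariant under rotation about z: p = q(x² + y², z).
(c) From the visible intercepts: among the integer gridlines, it crosses the z-axis at z ∈ {-1, 1}; a circular section at z = 1 has radius exactly 1.
(d) Fitting integer coefficients to these (and the overall shape) gives p.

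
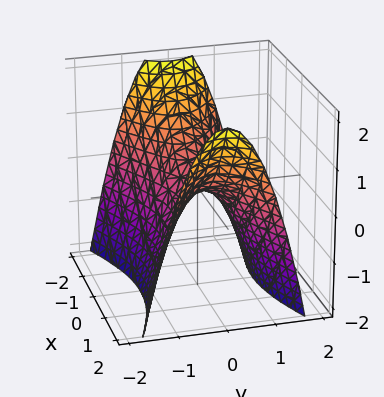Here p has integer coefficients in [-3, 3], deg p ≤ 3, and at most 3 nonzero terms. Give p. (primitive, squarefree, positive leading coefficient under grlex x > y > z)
x^2 - 3*y^2 - 2*z

First, the degree is 2 — a saddle surface; a quadric.
Next, symmetries: the y ↦ −y reflection is a symmetry, so y appears only in even powers; mirror symmetry x ↦ −x ⇒ only even powers of x.
Next, reading off the gridlines: it crosses the z-axis at the gridline z = 0; one y-axis crossing is at y = 0; one x-axis crossing is at x = 0.
Finally, these observations pin down the coefficients.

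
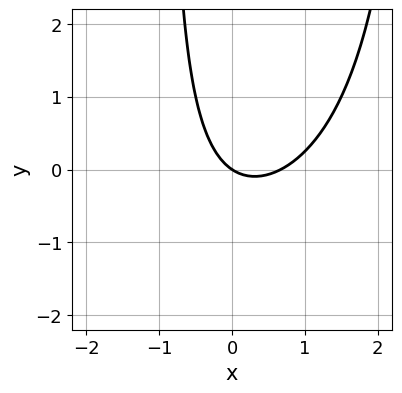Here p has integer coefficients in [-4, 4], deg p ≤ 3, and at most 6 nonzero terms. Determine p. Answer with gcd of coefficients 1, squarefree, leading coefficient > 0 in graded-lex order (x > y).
x^2*y + 3*x^2 - 2*x*y - 2*x - 3*y

First, deg p = 3. The shape is more complex than any degree-2 curve.
Then, checking where it meets the axes: it meets the x-axis at x = 0 (among the integer gridlines); one y-axis crossing is at y = 0.
Finally, the integer polynomial consistent with all of this is the stated p.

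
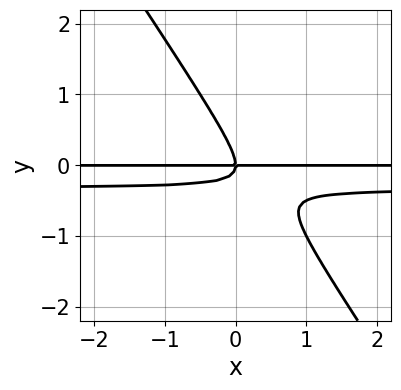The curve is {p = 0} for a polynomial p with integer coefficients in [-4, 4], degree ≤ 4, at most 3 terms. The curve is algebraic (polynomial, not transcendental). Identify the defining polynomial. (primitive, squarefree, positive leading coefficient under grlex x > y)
3*x*y^2 + 2*y^3 + x*y

The degree is 3 — no degree-2 curve has this shape.
Against the integer gridlines: it crosses the y-axis at the gridline y = 0; the visible x-axis segment lies entirely on the curve.
Fitting integer coefficients to these (and the overall shape) gives p.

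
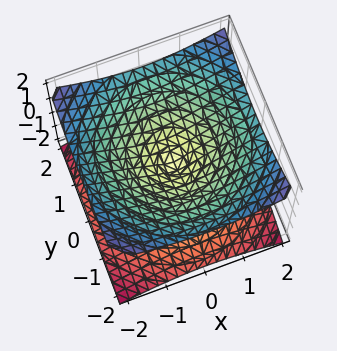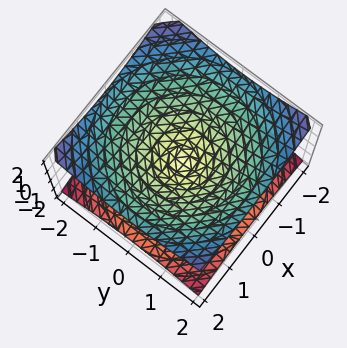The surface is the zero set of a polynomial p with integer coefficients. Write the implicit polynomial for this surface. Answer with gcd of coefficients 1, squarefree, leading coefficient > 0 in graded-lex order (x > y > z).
x^2 + y^2 - 2*z^2

1. deg p = 2.
2. Symmetries: mirror symmetry z ↦ −z ⇒ only even powers of z; the z-axis is an axis of rotation, so x and y enter only as x² + y².
3. From the axis intercepts and sections: it meets the z-axis at z = 0 (among the integer gridlines); it meets the x-axis at x = 0 (among the integer gridlines).
4. Matching integer coefficients to the picture gives p.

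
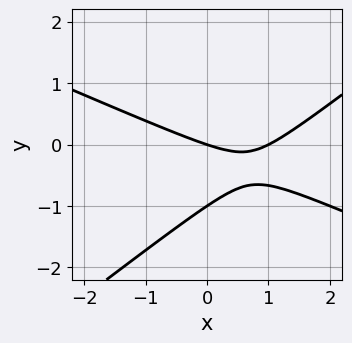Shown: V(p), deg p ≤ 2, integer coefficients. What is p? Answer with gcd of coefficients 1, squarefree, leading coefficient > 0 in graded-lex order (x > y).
x^2 + x*y - 3*y^2 - x - 3*y

1. Degree: a generic line meets the curve in up to 2 points, so deg p = 2.
2. From the visible intercepts: the y-axis gridline crossings are at y ∈ {-1, 0}; among the integer gridlines, it crosses the x-axis at x ∈ {0, 1}.
3. These observations pin down the coefficients.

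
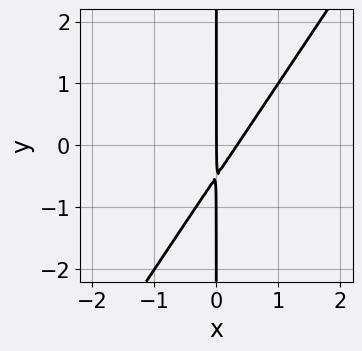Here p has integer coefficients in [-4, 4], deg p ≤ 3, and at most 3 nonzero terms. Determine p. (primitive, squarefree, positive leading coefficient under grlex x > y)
3*x^2 - 2*x*y - x

First, the degree is 2 — the shape is more complex than any degree-1 curve.
Next, reading off the gridlines: it crosses the x-axis at the gridline x = 0; every point of the y-axis in the box is on the curve.
Finally, the integer polynomial consistent with all of this is the stated p.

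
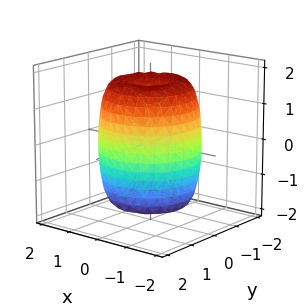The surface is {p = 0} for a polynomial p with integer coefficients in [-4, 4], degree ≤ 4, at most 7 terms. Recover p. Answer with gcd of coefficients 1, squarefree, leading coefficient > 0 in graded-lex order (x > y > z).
2*x^4 + 4*x^2*y^2 + 2*y^4 - 3*x^2 - 3*y^2 + z^2 - 2

First, degree: the shape is more complex than any degree-3 surface, so deg p = 4.
Then, symmetries: rotational symmetry about the z-axis ⇒ p depends on x, y only through x² + y².
Then, from the visible intercepts: a circular section at z = 1 has radius between 1 and 2.
Finally, solving for integer coefficients yields p as stated.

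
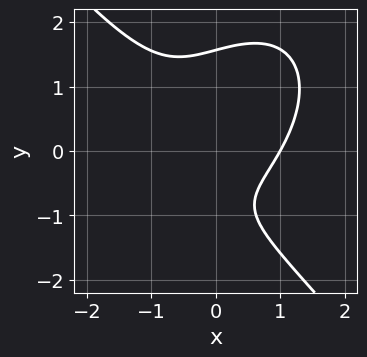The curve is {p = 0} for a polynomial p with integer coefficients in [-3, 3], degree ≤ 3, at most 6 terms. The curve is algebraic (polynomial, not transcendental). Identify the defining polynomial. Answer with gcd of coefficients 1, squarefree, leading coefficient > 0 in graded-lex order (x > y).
(a) The degree is 3 — a generic line meets the curve in up to 3 points.
(b) Against the integer gridlines: it meets the x-axis at x = 1 (among the integer gridlines).
(c) Assembling these constraints gives the stated polynomial.

3*x^3 + 2*y^3 - 2*x*y - 3*y - 3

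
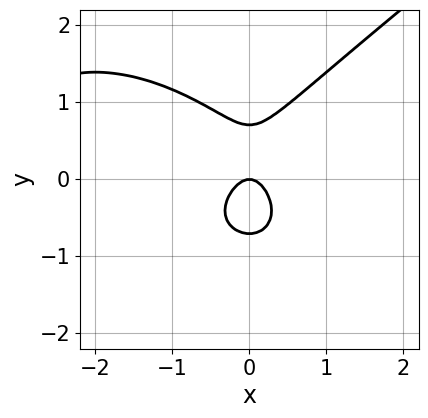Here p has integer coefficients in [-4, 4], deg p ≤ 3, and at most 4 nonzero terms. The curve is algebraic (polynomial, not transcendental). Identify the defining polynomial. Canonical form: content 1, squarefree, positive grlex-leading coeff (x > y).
The degree is 3 — the shape is more complex than any degree-2 curve.
From the axis intercepts and sections: it meets the y-axis at y = 0 (among the integer gridlines); one x-axis crossing is at x = 0.
Solving for integer coefficients yields p as stated.

x^3 - 2*y^3 + 3*x^2 + y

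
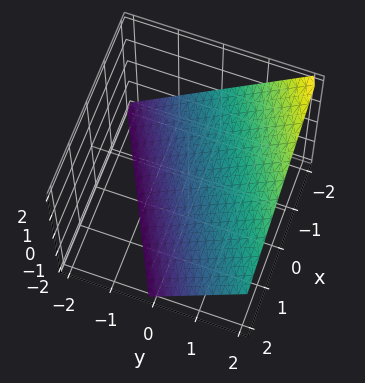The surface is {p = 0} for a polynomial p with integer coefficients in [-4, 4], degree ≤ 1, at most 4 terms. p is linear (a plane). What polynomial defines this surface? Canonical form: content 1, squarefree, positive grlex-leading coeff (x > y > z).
First, degree: the surface is flat (a plane), so deg p = 1.
Then, observable constraints: it meets the y-axis at y = 1 (among the integer gridlines); it meets the z-axis at z = -1 (among the integer gridlines).
Finally, fitting integer coefficients to these (and the overall shape) gives p. Check: (-2, 0, 0) on the x-axis lies on the surface, and p(-2, 0, 0) = 0. ✓

x - 2*y + 2*z + 2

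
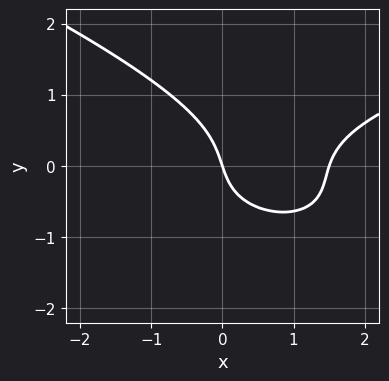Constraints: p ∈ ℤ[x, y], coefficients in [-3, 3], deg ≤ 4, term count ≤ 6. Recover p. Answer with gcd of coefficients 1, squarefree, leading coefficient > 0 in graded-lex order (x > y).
First, the degree is 3 — the shape is more complex than any degree-2 curve.
Then, checking where it meets the axes: it crosses the x-axis at the gridline x = 0; it meets the y-axis at y = 0 (among the integer gridlines).
Finally, solving for integer coefficients yields p as stated.

x*y^2 + 3*y^3 - 2*x^2 + 3*x + y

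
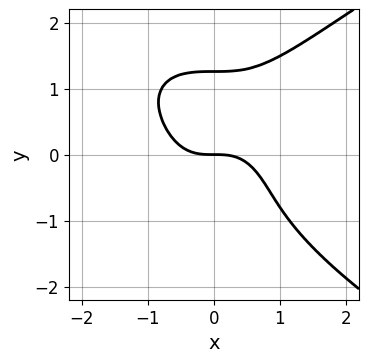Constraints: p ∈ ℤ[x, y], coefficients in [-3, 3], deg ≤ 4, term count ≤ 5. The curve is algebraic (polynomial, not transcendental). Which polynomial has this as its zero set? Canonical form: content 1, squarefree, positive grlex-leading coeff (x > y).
deg p = 4. No degree-3 curve has this shape.
From the axis intercepts and sections: it meets the y-axis at y = 0 (among the integer gridlines); it crosses the x-axis at the gridline x = 0.
The integer polynomial consistent with all of this is the stated p.

y^4 - 2*x^3 - 2*y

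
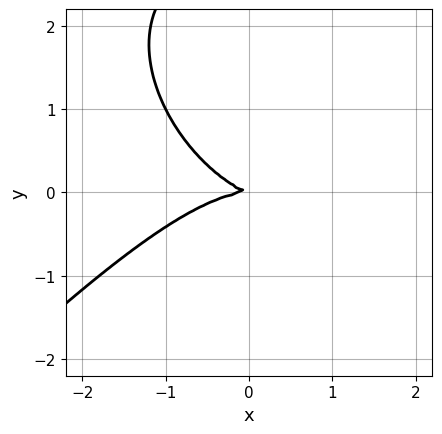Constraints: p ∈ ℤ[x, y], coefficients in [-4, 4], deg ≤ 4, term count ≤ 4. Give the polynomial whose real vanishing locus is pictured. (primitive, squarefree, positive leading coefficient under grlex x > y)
x^3 - y^3 + x*y + 3*y^2

1. Degree: the shape is more complex than any degree-2 curve, so deg p = 3.
2. Observable constraints: it meets the x-axis at x = 0 (among the integer gridlines); it meets the y-axis at y = 0 (among the integer gridlines).
3. Solving for integer coefficients yields p as stated.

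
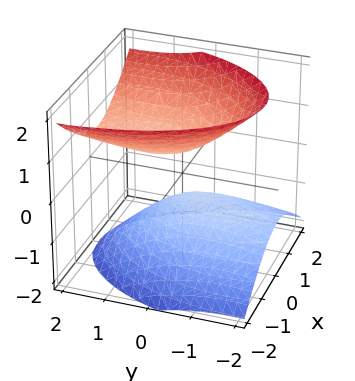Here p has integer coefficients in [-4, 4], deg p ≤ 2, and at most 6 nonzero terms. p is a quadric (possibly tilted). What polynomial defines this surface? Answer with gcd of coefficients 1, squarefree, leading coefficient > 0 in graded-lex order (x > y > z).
First, the picture has 2 separate pieces. They look like related sheets of one shape, so recover p as a whole.
Next, deg p = 2. No degree-1 surface has this shape.
Then, from the axis intercepts and sections: no y-intercept at any integer in the box; no x-intercept at any integer in the box.
Finally, together with the visible shape, these determine p as stated.

3*x^2 + y^2 - 2*y*z - 3*z^2 + 1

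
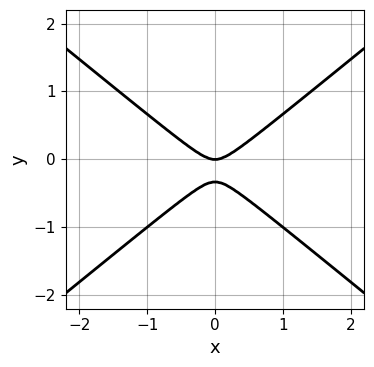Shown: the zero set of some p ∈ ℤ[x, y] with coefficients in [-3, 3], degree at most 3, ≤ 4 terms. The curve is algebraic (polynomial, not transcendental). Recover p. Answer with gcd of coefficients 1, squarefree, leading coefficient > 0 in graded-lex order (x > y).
2*x^2 - 3*y^2 - y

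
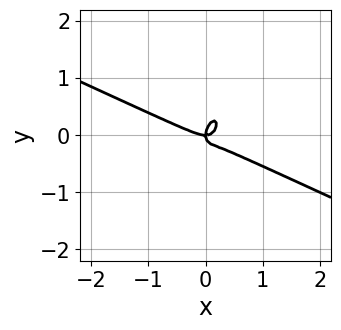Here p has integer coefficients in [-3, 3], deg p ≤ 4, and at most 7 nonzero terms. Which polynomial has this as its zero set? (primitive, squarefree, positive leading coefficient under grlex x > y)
First, deg p = 3. No degree-2 curve has this shape.
Next, observable constraints: one x-axis crossing is at x = 0; it meets the y-axis at y = 0 (among the integer gridlines).
Finally, putting this together gives p.

2*x^3 + 3*x^2*y - 2*x*y^2 + 2*y^3 - x*y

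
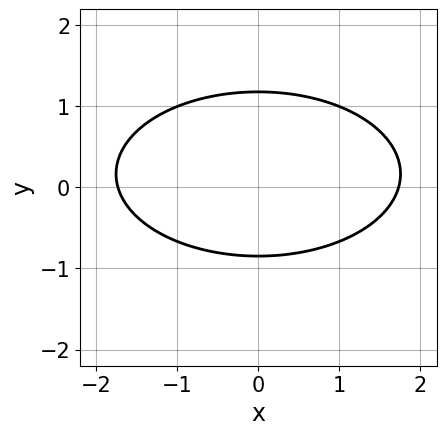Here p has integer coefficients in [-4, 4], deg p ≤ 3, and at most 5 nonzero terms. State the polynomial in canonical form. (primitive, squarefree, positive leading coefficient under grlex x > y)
x^2 + 3*y^2 - y - 3

(a) deg p = 2. The shape is more complex than any degree-1 curve.
(b) Symmetries: mirror symmetry x ↦ −x ⇒ only even powers of x.
(c) These observations pin down the coefficients.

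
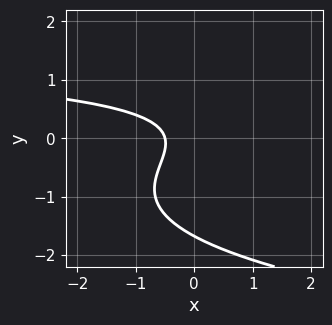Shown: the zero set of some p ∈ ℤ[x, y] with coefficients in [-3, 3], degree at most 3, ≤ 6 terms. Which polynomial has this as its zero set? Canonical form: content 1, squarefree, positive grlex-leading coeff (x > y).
(a) The degree is 3 — no degree-2 curve has this shape.
(b) Putting this together gives p.

2*y^3 - x*y + 3*y^2 + 2*x + 1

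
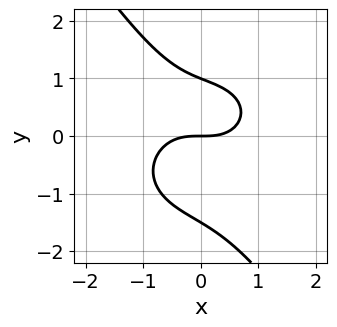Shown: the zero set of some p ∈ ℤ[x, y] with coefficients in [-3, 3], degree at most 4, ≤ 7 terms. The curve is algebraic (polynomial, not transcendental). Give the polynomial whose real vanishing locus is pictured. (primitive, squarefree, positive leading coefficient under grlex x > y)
1. deg p = 3. No degree-2 curve has this shape.
2. From the axis intercepts and sections: one x-axis crossing is at x = 0; the y-axis gridline crossings are at y ∈ {0, 1}.
3. Together with the visible shape, these determine p as stated.

2*x^3 + 2*x*y^2 + 2*y^3 + y^2 - 3*y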